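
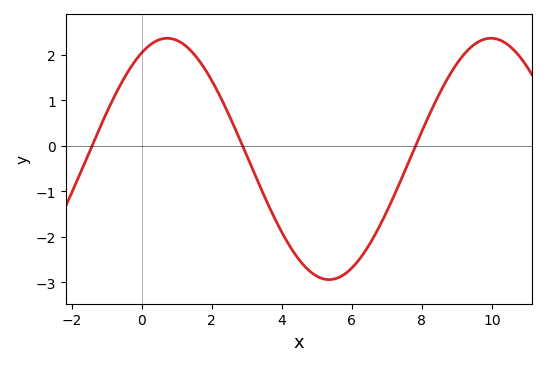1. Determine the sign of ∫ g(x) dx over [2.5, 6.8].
negative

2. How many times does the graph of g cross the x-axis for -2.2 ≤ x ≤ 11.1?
3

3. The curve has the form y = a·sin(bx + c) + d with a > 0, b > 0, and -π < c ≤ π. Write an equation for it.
y = 2.65sin(0.68x + 1.1) - 0.29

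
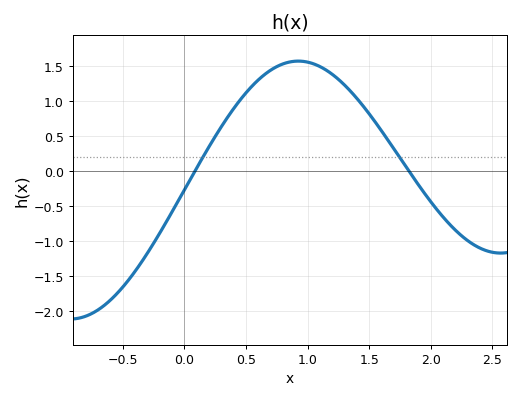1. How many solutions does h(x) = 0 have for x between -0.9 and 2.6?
2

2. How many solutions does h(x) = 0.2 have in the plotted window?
2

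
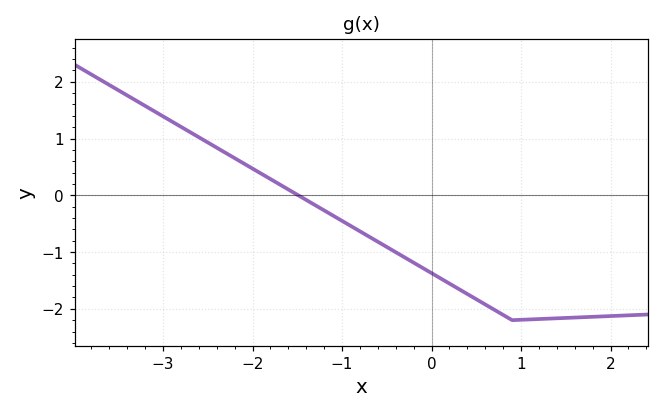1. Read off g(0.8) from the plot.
-2.1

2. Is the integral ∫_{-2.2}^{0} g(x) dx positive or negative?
negative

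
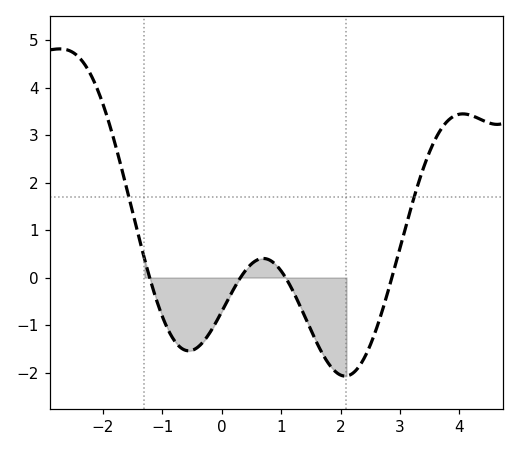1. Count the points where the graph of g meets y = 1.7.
2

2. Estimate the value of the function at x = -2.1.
3.99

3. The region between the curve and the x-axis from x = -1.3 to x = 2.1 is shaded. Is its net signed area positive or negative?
negative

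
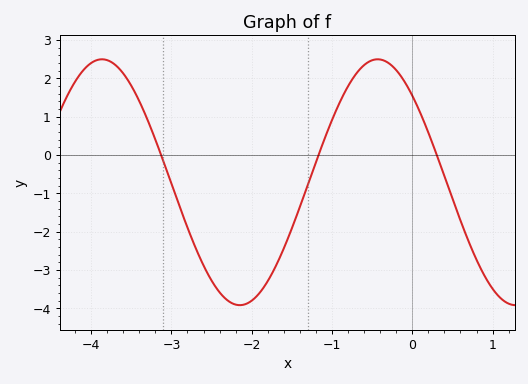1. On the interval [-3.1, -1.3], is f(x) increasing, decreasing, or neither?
neither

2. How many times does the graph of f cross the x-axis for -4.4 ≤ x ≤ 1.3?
3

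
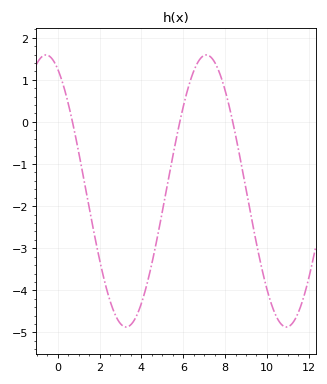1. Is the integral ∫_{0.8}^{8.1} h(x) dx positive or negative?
negative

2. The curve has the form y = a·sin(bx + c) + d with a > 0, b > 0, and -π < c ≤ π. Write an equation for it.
y = 3.23sin(0.82x + 2.03) - 1.64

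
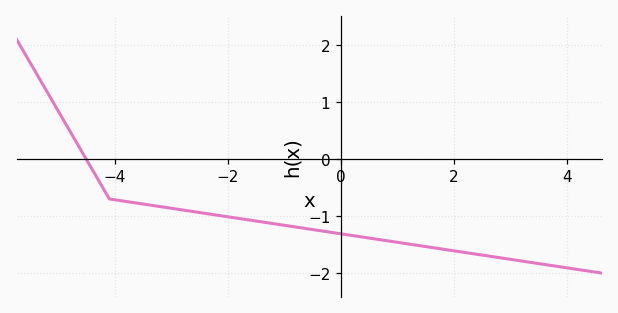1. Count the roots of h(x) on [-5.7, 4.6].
1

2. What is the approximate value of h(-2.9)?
-0.9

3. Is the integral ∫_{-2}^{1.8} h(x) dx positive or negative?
negative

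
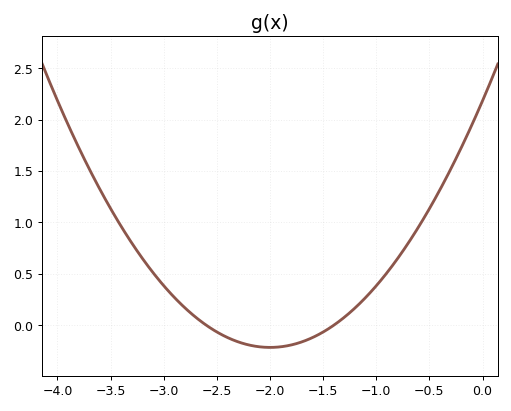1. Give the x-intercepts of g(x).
-2.6, -1.4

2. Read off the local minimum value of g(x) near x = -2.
-0.216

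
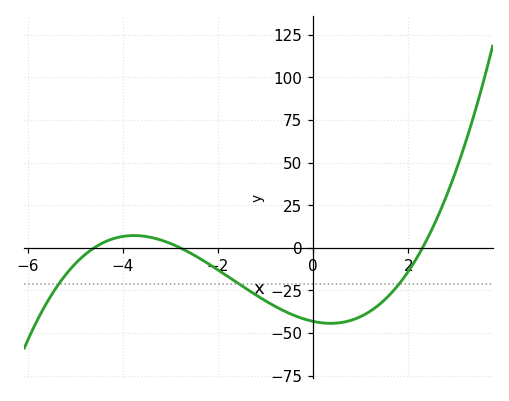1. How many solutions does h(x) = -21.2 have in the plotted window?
3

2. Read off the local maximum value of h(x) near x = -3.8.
7.14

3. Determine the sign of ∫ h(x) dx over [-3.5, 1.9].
negative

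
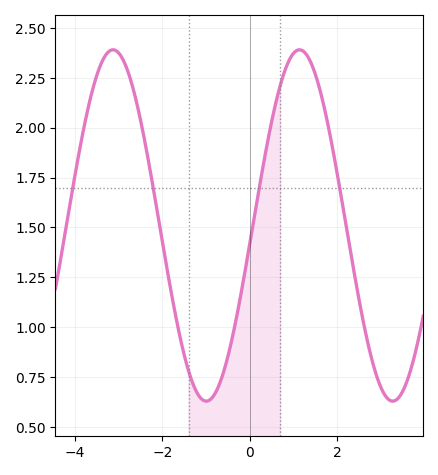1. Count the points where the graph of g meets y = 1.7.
4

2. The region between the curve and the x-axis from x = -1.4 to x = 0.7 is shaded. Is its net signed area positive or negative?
positive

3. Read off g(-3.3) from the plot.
2.35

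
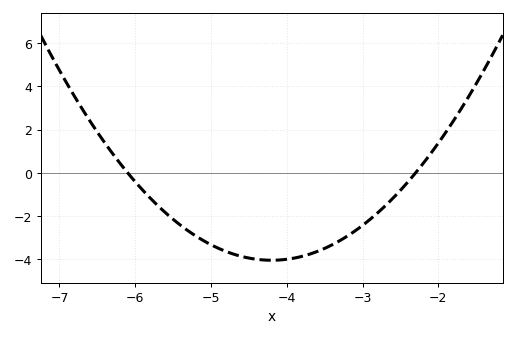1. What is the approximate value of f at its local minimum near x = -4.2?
-4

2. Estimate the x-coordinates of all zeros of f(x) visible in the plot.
-6.1, -2.3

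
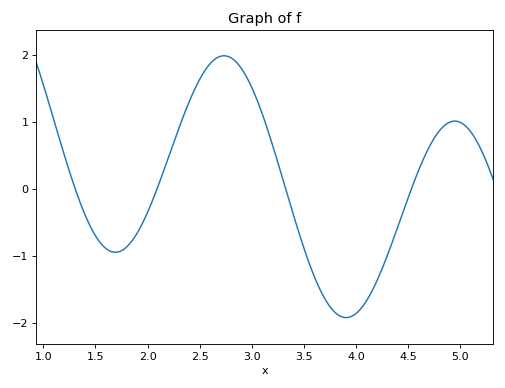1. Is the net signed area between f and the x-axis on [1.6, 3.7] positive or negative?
positive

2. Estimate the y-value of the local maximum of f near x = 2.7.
2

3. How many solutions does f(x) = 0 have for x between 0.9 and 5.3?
4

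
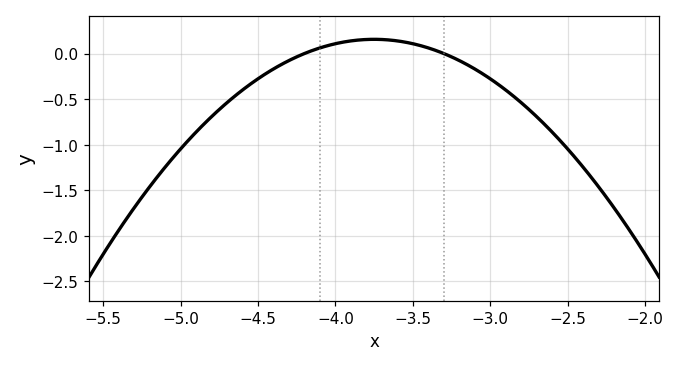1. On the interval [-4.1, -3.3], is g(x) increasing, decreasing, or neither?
neither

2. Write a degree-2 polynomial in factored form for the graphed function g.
y = -0.77(x + 4.2)(x + 3.3)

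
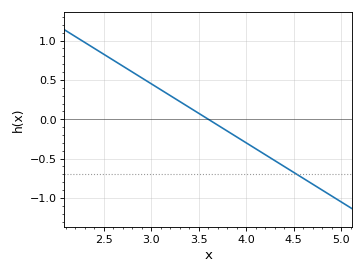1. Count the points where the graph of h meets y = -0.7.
1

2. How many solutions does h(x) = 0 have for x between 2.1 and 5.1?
1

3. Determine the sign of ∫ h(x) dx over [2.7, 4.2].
positive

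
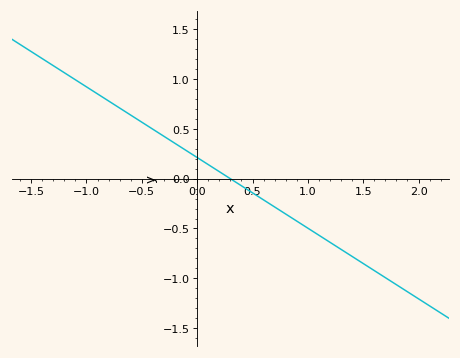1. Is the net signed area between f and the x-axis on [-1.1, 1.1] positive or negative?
positive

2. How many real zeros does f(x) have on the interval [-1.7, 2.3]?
1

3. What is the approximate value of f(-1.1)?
1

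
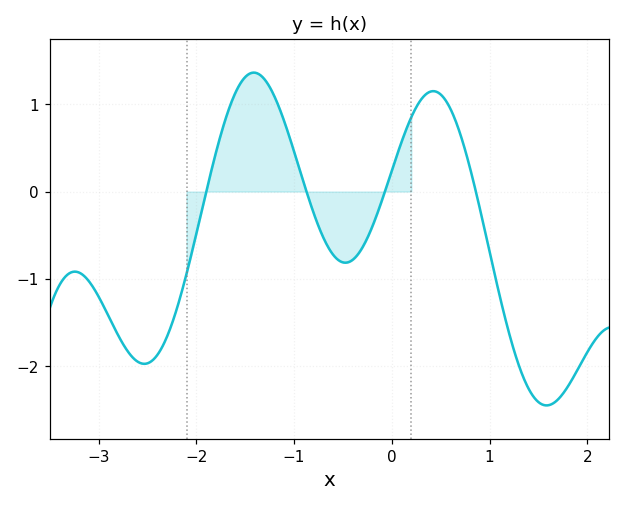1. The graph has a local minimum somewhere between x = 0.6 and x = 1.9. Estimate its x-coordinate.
1.58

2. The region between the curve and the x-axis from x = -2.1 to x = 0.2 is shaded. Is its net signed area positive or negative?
positive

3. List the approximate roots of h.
-1.9, -0.872, -0.07, 0.86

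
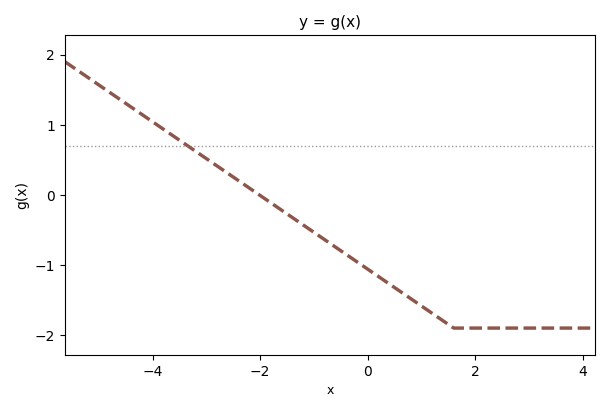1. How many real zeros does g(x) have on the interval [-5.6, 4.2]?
1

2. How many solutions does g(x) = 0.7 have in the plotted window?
1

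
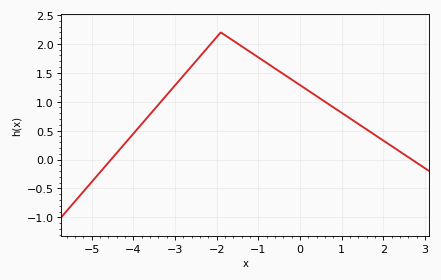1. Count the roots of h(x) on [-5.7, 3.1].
2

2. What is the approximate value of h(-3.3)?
1.05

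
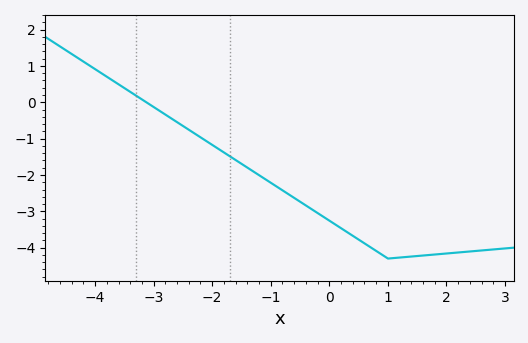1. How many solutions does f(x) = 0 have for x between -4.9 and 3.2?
1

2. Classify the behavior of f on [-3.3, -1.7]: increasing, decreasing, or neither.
decreasing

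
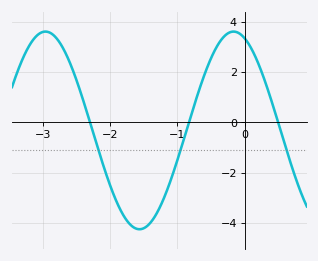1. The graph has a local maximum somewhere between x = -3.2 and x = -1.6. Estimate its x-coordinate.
-2.96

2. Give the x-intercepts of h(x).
-2.3, -0.827, 0.497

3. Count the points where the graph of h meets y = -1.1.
3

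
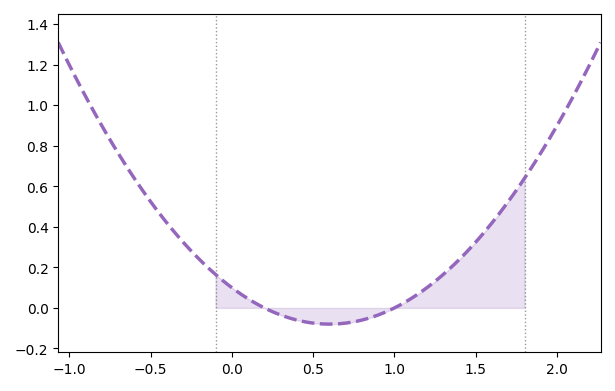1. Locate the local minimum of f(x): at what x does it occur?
0.6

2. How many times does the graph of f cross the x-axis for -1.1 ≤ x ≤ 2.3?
2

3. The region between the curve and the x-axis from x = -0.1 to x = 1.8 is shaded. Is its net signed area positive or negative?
positive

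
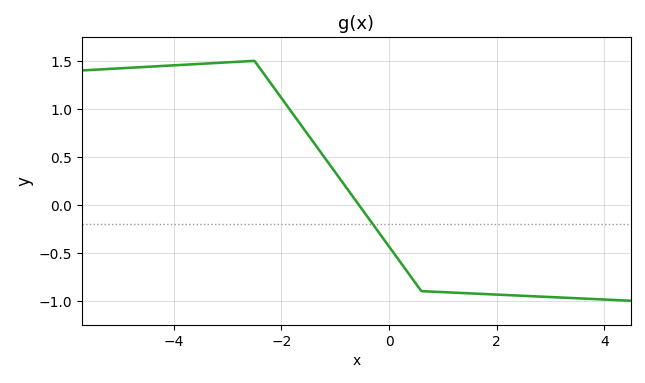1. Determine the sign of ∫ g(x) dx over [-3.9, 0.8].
positive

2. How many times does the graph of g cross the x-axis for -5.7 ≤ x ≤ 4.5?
1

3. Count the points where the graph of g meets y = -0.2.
1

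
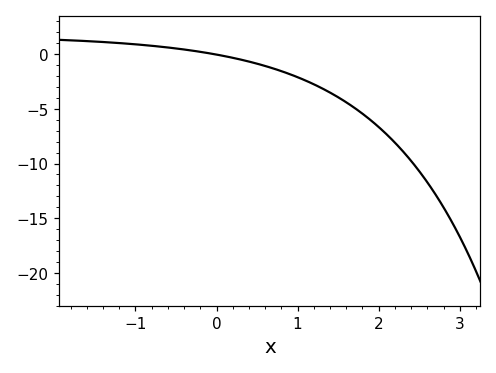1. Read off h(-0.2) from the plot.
0.221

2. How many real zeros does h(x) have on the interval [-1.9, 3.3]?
1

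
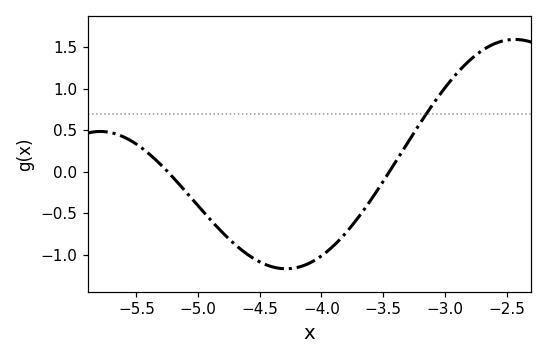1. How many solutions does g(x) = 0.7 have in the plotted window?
1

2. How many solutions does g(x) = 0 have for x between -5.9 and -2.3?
2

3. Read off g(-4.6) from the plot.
-0.997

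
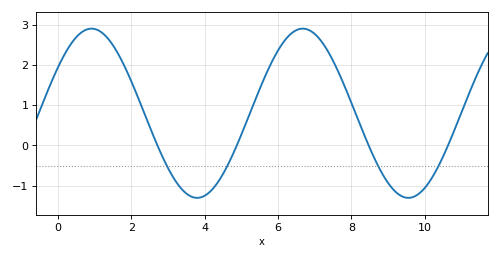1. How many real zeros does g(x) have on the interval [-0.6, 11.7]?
4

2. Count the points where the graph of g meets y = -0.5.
4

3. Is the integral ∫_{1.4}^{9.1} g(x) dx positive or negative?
positive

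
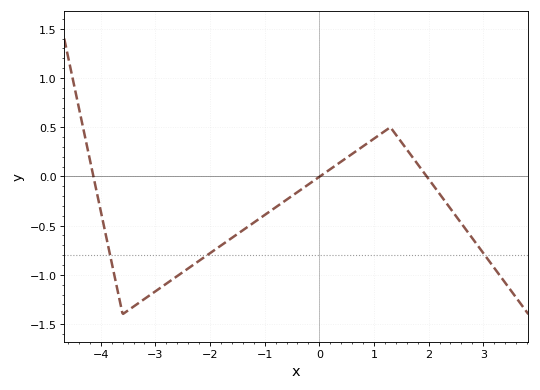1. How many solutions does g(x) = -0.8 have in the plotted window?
3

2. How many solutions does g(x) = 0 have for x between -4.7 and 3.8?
3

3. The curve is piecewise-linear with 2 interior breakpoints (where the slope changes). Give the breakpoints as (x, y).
(-3.6, -1.4); (1.3, 0.5)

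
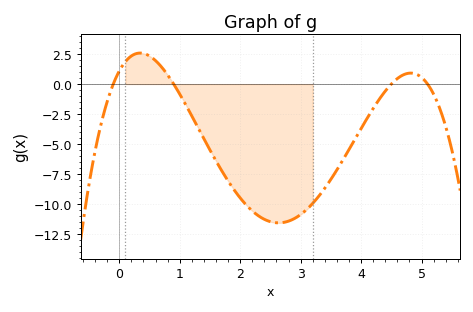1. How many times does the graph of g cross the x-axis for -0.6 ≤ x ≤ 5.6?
4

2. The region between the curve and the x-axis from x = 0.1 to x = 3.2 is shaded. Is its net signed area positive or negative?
negative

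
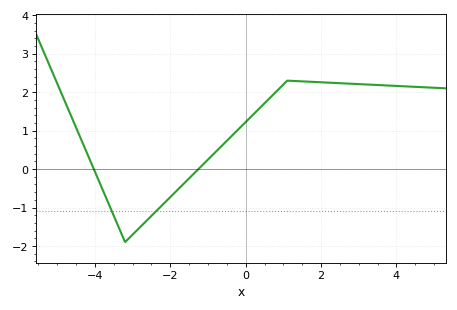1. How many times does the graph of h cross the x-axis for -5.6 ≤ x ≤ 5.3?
2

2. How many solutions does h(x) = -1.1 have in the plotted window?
2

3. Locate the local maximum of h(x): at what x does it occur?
1.1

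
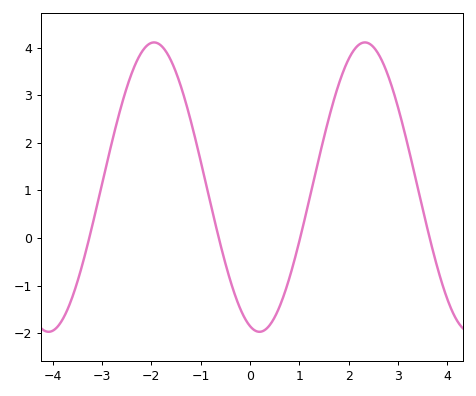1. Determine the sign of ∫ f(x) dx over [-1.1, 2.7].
positive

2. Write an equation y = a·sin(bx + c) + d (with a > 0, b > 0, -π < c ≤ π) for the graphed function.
y = 3.04sin(1.47x - 1.85) + 1.07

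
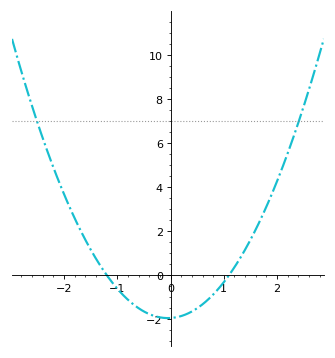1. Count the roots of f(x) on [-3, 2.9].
2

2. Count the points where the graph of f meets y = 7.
2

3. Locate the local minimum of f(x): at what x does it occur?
-0.05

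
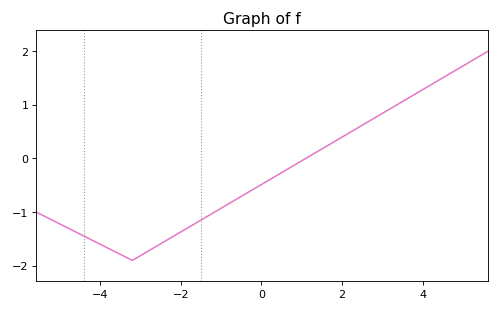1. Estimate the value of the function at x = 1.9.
0.355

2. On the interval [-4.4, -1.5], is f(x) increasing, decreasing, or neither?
neither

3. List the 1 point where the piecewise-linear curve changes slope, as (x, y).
(-3.2, -1.9)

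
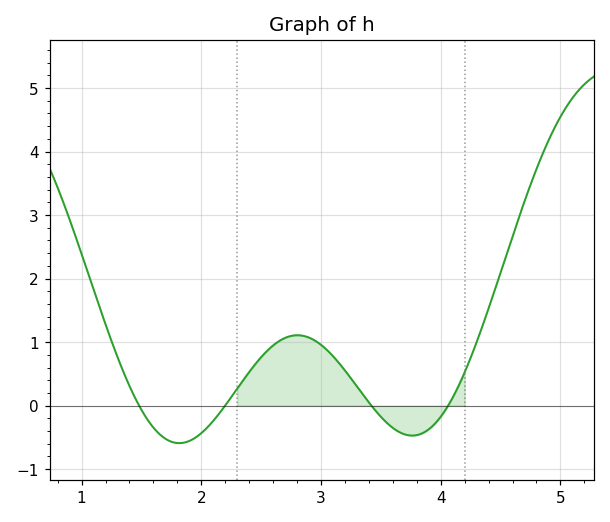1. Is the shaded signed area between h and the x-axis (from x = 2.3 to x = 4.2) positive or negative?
positive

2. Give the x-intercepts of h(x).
1.5, 2.2, 3.4, 4.1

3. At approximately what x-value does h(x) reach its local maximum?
2.8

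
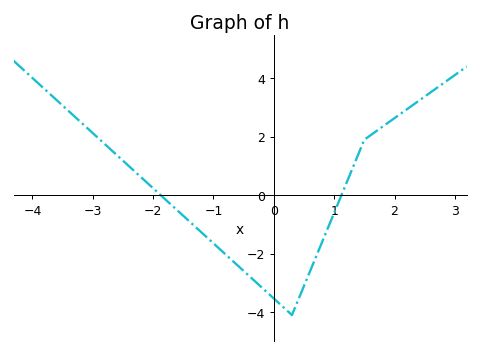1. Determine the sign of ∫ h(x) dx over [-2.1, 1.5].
negative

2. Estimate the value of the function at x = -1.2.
-1.2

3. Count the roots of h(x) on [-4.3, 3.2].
2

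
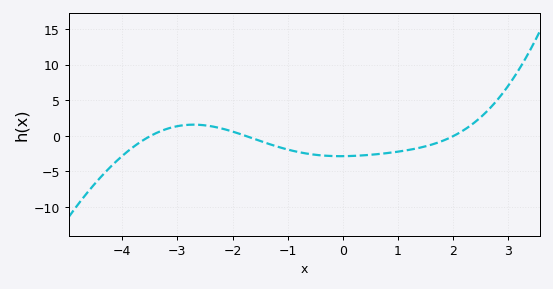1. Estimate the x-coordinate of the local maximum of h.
-2.8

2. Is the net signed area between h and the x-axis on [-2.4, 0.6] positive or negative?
negative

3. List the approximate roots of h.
-3.4, -1.8, 2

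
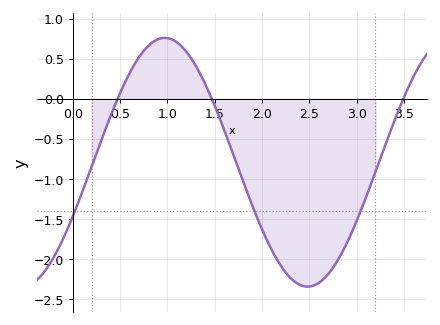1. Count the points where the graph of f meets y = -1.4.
3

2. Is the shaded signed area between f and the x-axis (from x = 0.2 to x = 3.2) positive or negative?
negative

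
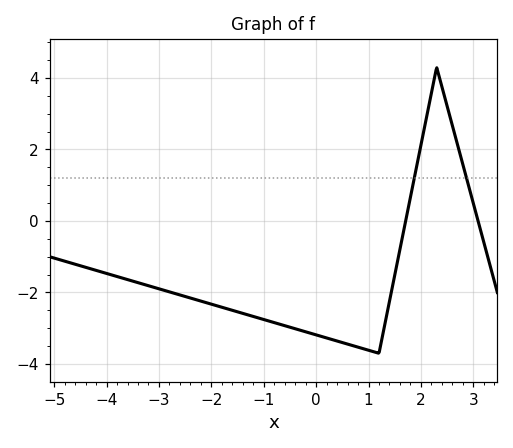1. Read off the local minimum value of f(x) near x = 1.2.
-3.7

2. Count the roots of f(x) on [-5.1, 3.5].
2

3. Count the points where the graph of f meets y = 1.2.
2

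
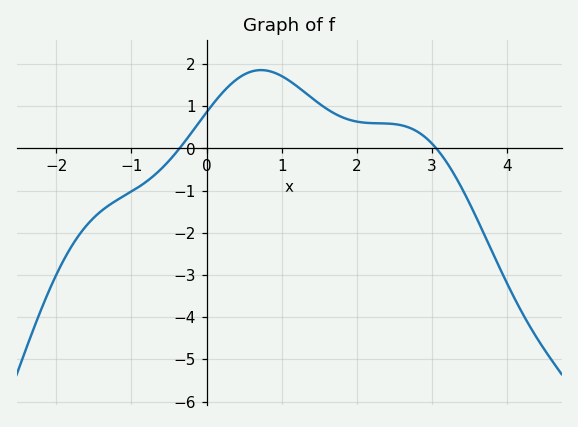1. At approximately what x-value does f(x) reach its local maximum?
0.724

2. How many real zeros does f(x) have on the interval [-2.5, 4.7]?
2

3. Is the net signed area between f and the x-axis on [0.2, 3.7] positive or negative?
positive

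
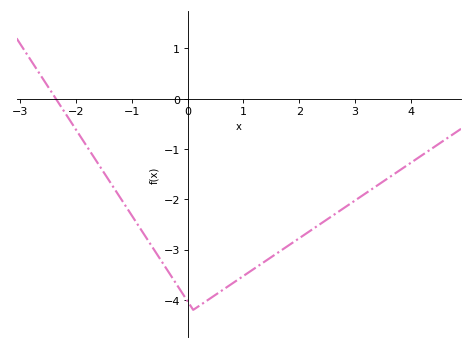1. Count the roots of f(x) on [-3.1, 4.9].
1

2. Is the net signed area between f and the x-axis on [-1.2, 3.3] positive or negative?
negative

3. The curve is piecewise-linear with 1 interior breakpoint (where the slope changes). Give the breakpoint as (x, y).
(0.1, -4.2)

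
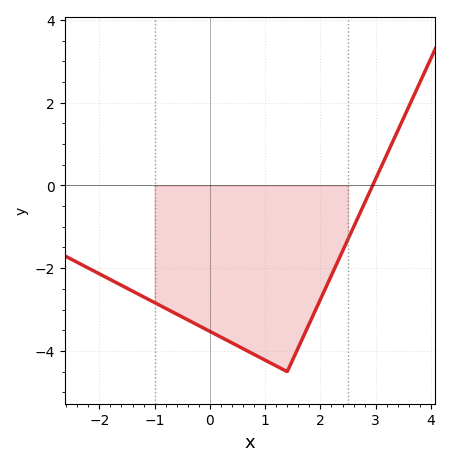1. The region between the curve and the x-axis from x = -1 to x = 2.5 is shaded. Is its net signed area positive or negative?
negative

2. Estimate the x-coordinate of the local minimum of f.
1.4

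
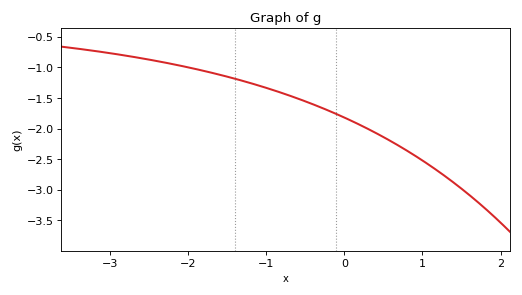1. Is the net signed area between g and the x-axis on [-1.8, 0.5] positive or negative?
negative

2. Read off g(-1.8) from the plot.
-1.06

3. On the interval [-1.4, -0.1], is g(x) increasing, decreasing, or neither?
decreasing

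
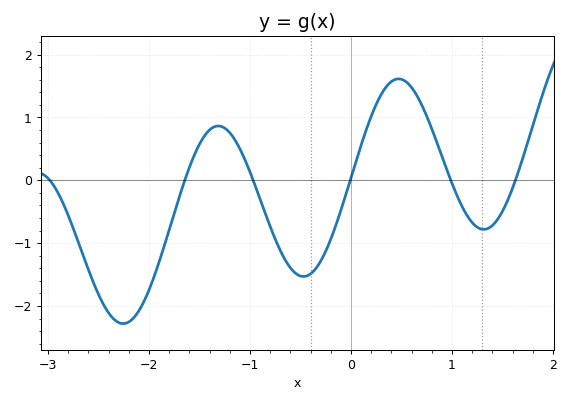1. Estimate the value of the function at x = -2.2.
-2.25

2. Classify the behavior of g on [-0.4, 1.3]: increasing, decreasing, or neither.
neither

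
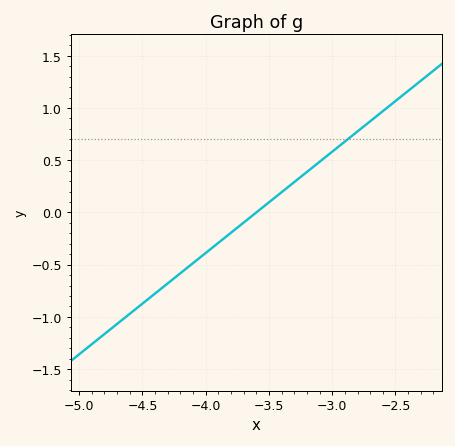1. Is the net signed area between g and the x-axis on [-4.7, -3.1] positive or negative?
negative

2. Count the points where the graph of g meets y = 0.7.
1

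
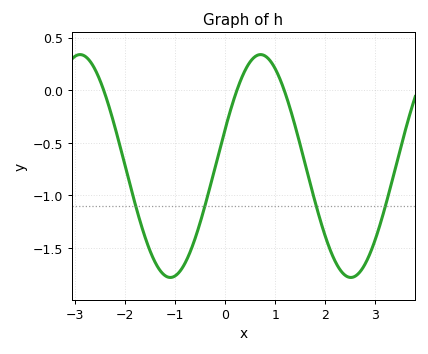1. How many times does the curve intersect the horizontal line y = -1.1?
4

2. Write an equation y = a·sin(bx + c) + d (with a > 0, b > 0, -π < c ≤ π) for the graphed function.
y = 1.06sin(1.7x + 0.34) - 0.72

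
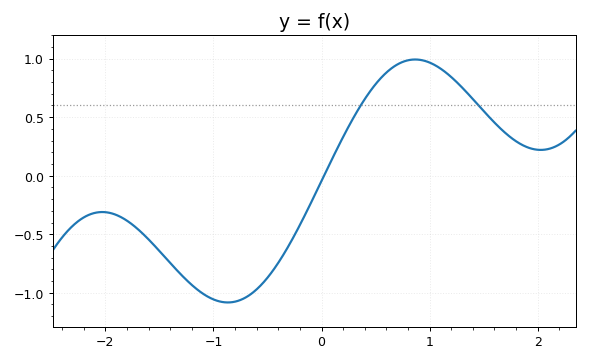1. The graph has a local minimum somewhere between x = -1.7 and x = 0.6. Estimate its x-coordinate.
-0.866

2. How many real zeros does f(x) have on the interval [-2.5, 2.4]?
1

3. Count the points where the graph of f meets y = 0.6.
2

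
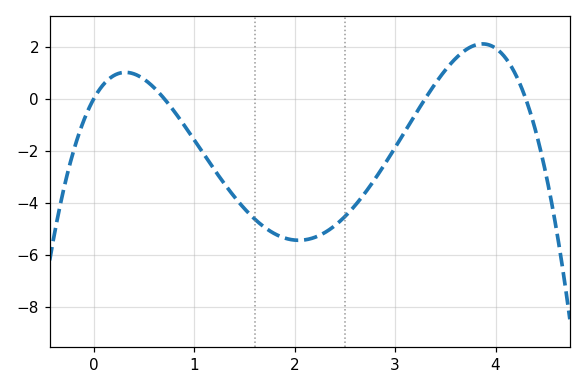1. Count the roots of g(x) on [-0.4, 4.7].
4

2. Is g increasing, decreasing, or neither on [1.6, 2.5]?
neither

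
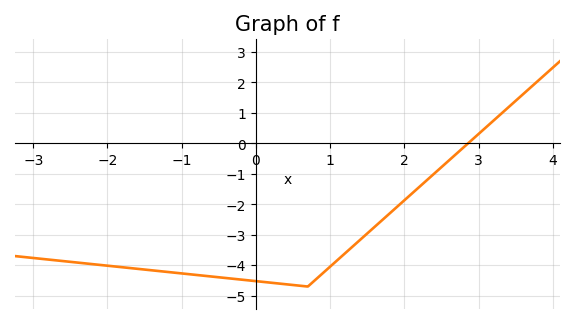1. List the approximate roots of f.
2.9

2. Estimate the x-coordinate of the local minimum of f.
0.7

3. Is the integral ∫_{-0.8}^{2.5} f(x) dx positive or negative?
negative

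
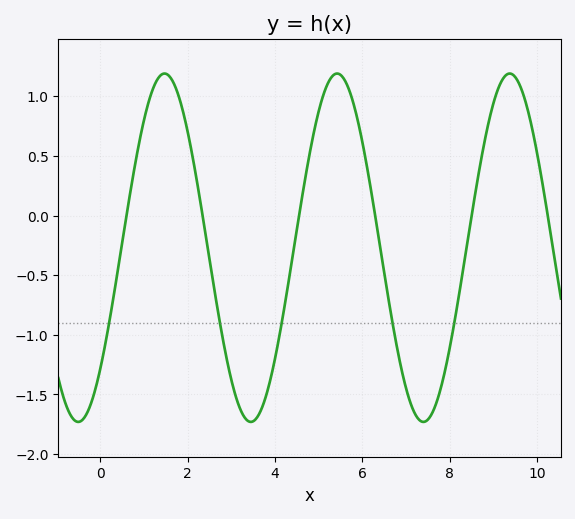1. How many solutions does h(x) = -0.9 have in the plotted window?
5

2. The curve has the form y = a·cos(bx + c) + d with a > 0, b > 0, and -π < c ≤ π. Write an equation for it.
y = 1.46cos(1.6x - 2.3) - 0.27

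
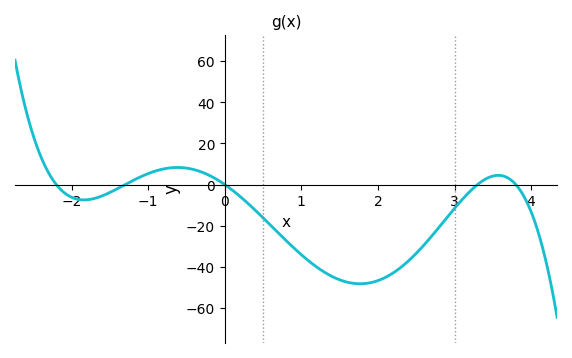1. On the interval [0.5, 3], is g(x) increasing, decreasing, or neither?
neither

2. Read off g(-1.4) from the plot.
-2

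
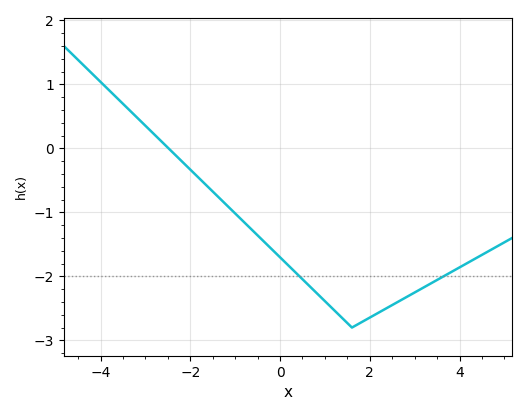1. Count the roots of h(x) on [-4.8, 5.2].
1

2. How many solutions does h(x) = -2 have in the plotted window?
2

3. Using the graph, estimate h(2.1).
-2.6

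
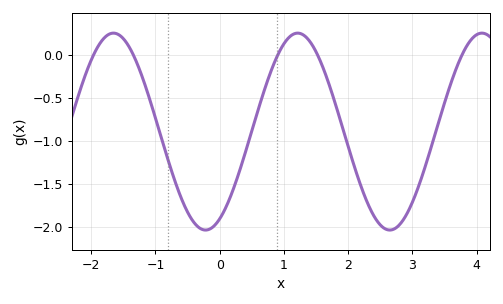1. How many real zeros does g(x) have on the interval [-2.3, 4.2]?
5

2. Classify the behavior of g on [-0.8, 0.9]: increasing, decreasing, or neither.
neither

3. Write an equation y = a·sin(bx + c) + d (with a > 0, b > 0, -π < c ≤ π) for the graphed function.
y = 1.15sin(2.19x - 1.09) - 0.89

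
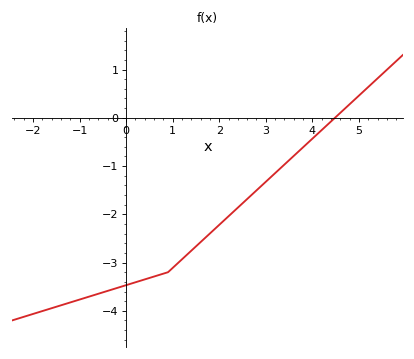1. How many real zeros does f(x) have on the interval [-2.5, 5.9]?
1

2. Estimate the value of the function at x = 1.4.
-2.75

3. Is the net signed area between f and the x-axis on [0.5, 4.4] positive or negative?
negative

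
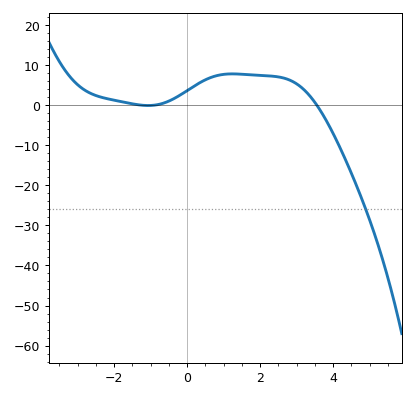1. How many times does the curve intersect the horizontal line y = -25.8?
1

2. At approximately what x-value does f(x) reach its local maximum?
1.2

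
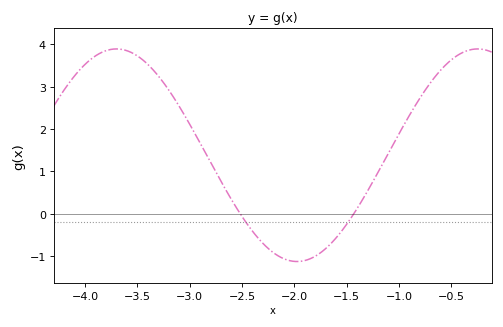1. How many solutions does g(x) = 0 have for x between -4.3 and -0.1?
2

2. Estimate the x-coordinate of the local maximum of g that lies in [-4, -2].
-3.7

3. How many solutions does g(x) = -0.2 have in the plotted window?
2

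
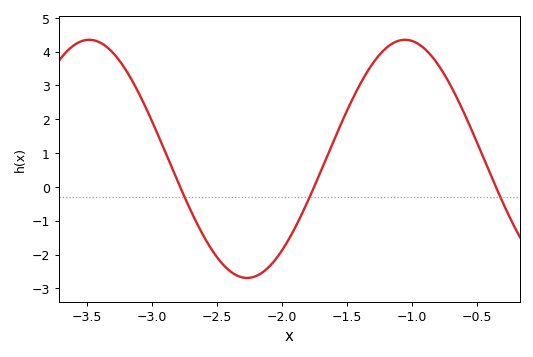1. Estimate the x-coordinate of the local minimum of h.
-2.27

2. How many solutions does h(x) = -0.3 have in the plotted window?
3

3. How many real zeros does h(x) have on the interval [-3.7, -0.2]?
3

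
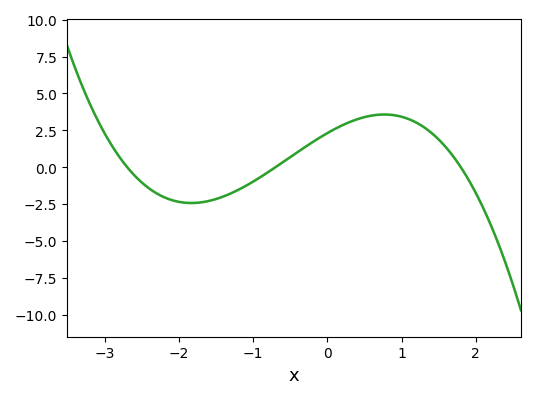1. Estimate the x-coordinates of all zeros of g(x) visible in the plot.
-2.7, -0.7, 1.8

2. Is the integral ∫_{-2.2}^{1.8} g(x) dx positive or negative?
positive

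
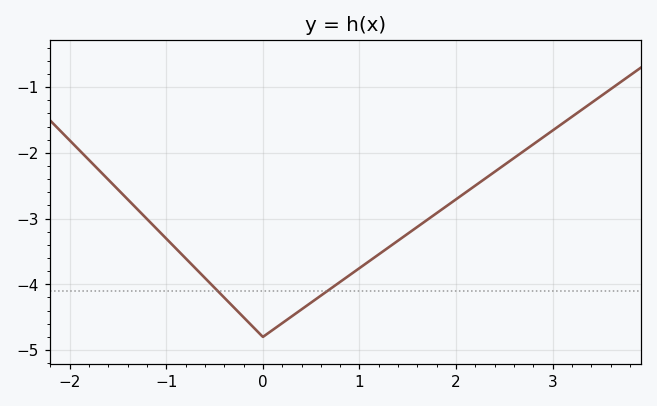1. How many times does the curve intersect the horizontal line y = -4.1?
2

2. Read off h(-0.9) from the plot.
-3.45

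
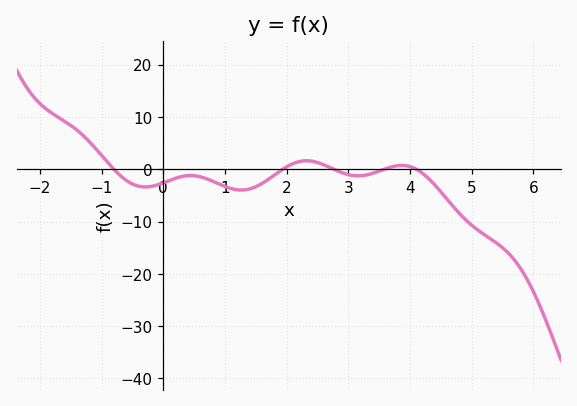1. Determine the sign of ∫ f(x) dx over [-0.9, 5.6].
negative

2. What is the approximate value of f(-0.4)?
-3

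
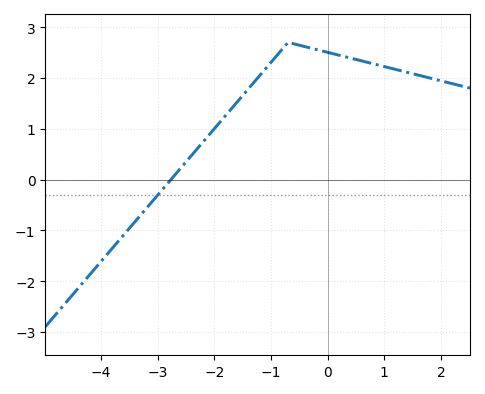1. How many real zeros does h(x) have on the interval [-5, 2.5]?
1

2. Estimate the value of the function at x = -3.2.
-0.6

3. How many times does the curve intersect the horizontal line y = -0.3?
1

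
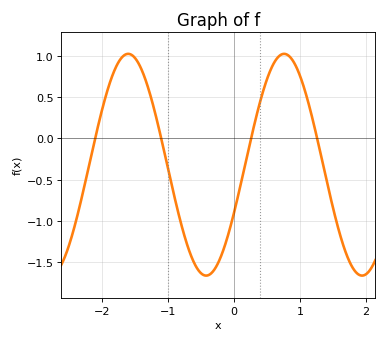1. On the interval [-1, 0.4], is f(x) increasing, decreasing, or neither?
neither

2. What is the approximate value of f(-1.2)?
0.329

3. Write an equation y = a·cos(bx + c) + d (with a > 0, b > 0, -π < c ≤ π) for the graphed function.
y = 1.35cos(2.66x - 2.02) - 0.32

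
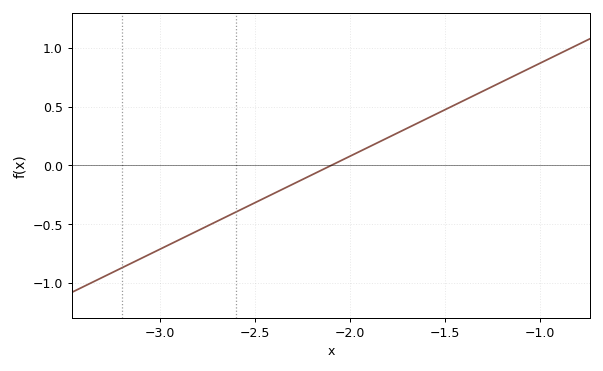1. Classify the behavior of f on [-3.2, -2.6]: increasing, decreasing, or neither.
increasing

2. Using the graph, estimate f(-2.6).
-0.395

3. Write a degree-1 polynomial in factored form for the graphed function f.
y = 0.79(x + 2.1)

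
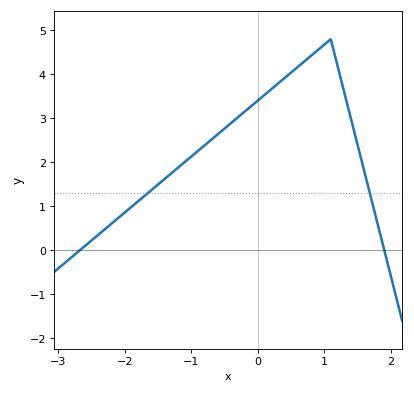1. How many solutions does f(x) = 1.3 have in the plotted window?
2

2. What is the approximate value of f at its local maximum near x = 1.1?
4.8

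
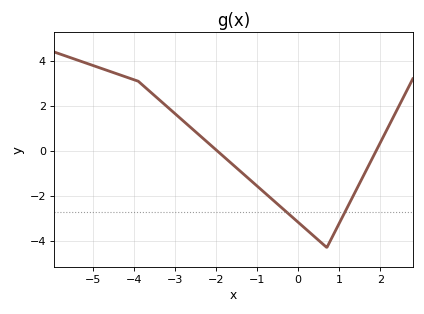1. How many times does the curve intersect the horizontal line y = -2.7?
2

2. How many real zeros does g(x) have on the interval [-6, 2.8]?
2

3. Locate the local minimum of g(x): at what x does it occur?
0.6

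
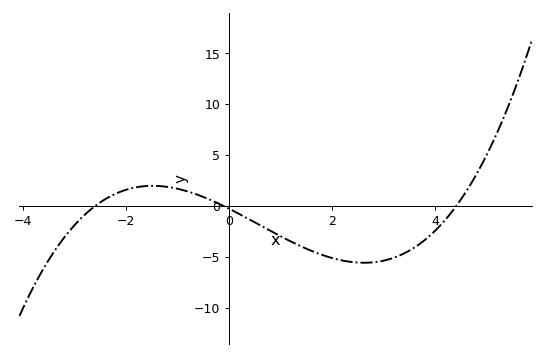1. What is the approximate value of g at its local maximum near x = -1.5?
2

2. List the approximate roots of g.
-2.6, -0.2, 4.4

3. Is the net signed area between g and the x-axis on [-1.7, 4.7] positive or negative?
negative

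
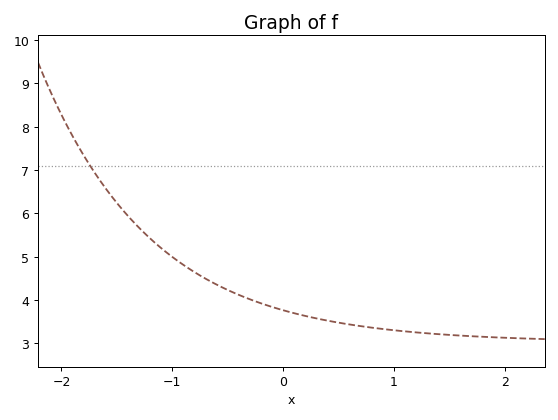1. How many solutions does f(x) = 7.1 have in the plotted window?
1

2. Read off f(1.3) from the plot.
3.2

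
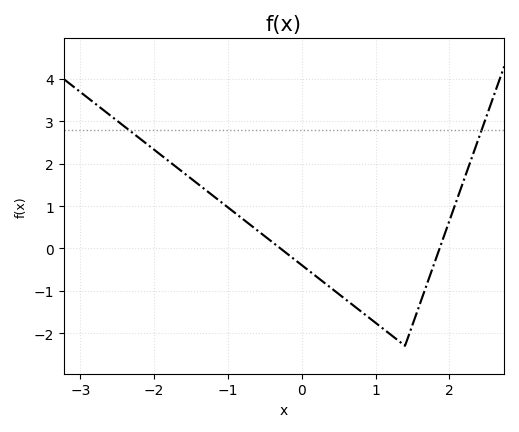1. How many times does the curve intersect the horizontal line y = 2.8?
2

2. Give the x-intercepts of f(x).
-0.288, 1.87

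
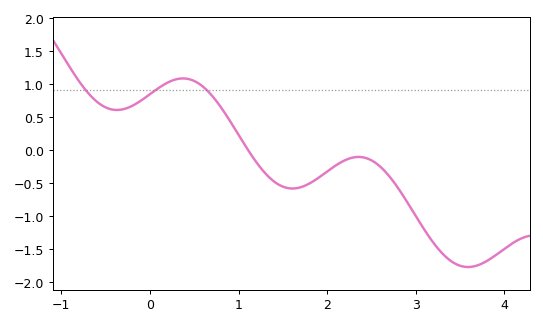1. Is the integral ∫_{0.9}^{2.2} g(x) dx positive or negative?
negative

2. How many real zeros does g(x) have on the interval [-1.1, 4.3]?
1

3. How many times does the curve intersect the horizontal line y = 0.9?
3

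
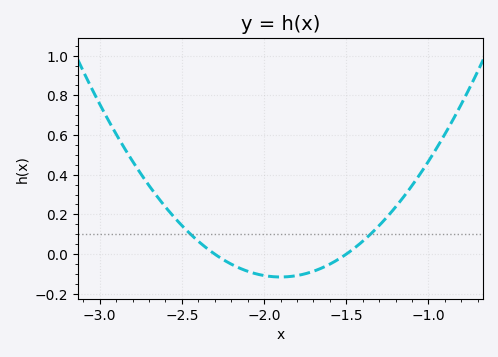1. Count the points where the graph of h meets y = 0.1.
2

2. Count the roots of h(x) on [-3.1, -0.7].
2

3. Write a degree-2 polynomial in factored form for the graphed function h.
y = 0.72(x + 2.3)(x + 1.5)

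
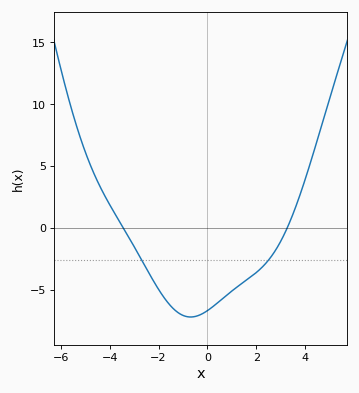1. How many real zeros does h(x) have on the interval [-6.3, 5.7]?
2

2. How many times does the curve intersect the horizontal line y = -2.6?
2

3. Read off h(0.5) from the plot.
-5.92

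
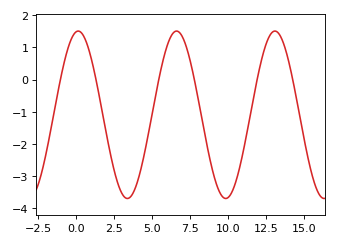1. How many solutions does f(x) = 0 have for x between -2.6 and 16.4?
6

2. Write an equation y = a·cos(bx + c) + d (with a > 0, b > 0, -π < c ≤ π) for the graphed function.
y = 2.6cos(0.97x - 0.14) - 1.09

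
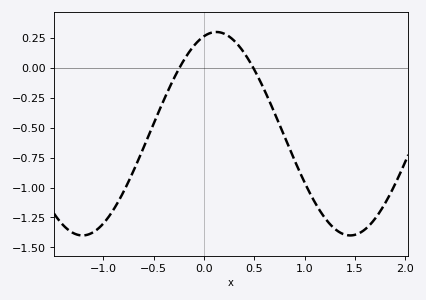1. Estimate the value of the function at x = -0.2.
0.065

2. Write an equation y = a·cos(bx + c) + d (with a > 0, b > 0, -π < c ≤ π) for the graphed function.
y = 0.85cos(2.36x - 0.29) - 0.55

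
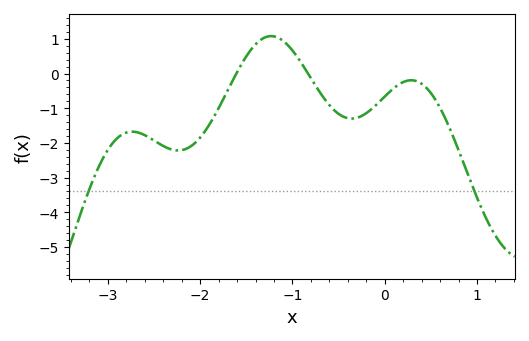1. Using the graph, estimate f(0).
-0.7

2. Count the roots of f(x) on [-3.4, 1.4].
2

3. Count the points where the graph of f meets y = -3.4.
2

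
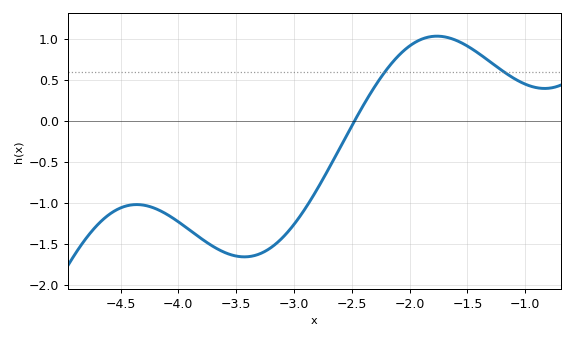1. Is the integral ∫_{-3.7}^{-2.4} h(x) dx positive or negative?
negative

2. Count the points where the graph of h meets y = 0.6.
2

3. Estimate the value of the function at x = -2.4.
0.2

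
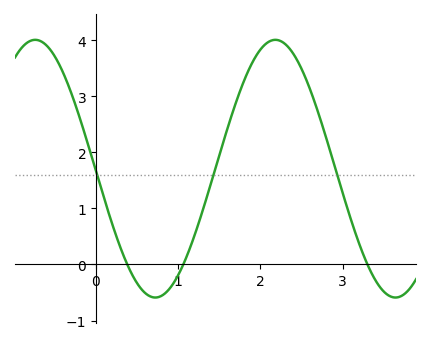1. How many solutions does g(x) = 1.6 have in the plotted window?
3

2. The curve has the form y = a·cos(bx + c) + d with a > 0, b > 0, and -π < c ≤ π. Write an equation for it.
y = 2.3cos(2.1x + 1.6) + 1.71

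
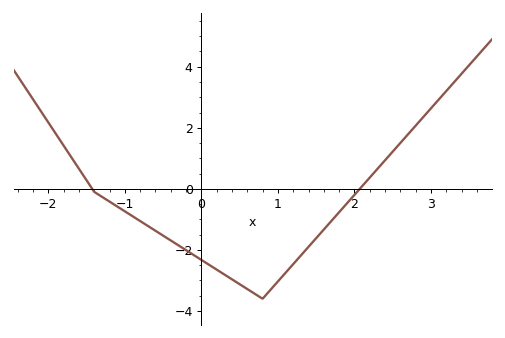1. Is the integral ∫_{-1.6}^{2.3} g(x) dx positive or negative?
negative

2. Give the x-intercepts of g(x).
-1.4, 2.1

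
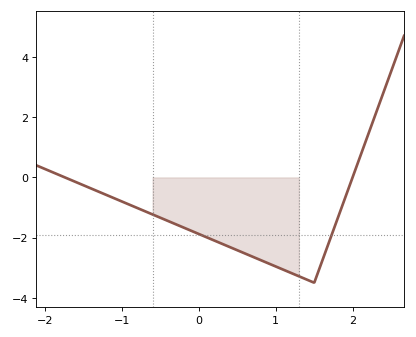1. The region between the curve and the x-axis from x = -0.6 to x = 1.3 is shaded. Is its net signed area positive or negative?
negative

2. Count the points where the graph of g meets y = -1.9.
2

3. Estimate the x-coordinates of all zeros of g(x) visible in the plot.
-1.7, 2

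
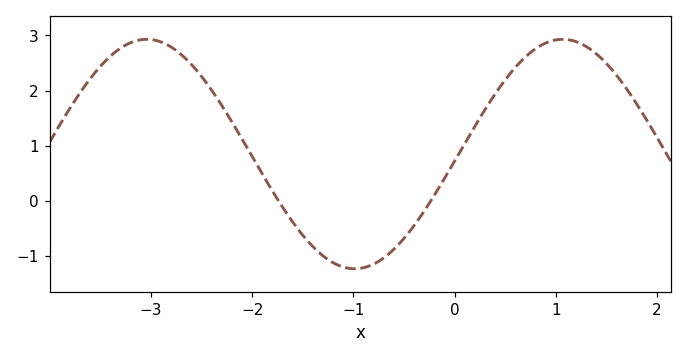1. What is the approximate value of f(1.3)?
2.8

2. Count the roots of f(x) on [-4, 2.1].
2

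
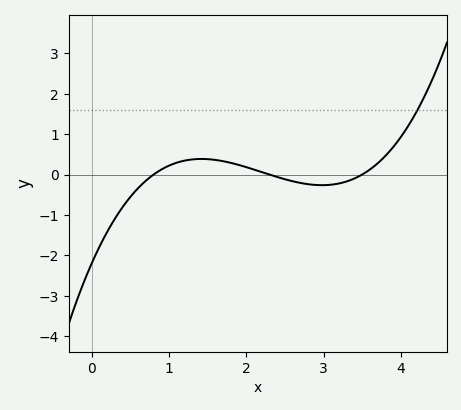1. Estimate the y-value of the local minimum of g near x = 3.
-0.3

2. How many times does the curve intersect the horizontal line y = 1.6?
1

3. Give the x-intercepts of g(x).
0.8, 2.3, 3.5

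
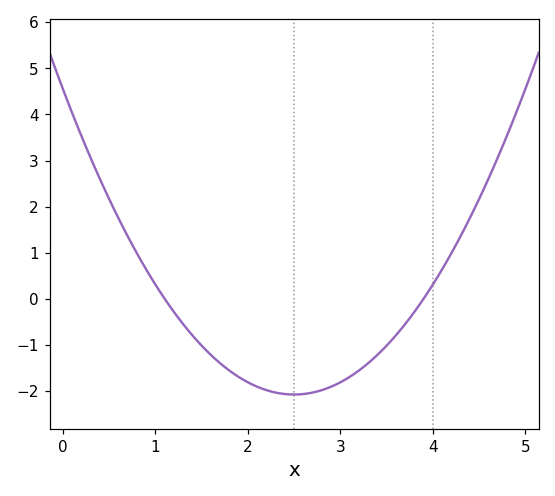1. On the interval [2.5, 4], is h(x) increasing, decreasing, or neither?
increasing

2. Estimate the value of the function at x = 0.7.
1.36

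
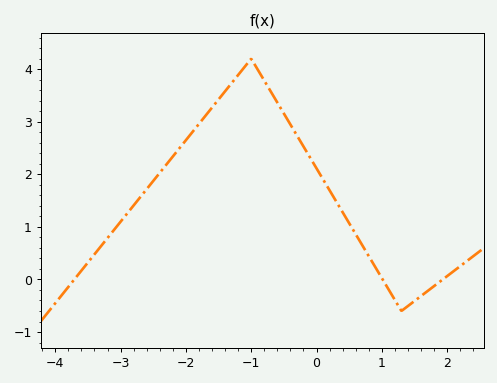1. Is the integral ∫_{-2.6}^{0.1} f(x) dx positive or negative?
positive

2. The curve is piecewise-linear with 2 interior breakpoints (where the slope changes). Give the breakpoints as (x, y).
(-1, 4.2); (1.3, -0.6)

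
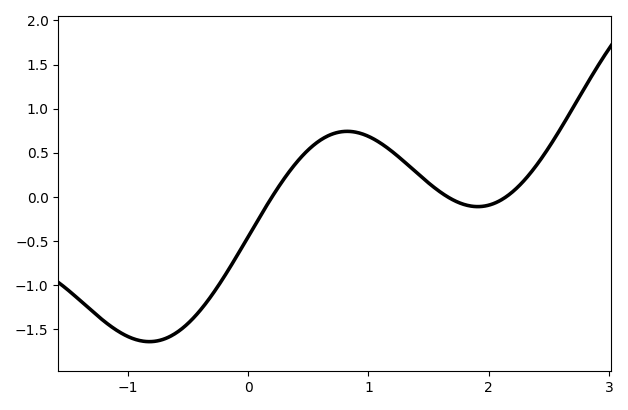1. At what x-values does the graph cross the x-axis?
0.2, 1.7, 2.1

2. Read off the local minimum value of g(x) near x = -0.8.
-1.65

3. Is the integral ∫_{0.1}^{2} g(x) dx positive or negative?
positive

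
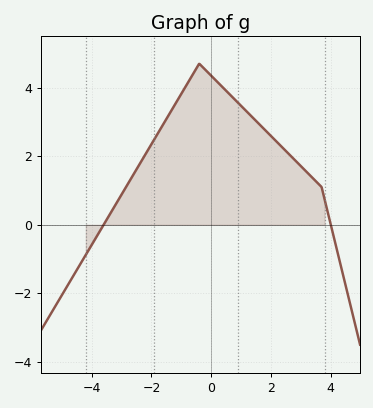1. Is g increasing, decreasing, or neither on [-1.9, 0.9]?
neither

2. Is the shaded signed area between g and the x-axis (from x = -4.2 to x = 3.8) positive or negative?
positive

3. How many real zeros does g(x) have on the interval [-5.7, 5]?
2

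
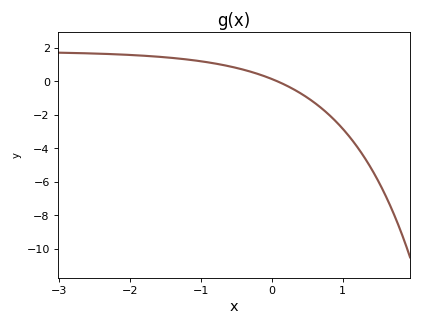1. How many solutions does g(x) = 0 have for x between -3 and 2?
1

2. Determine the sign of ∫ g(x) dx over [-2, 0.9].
positive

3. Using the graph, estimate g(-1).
1.2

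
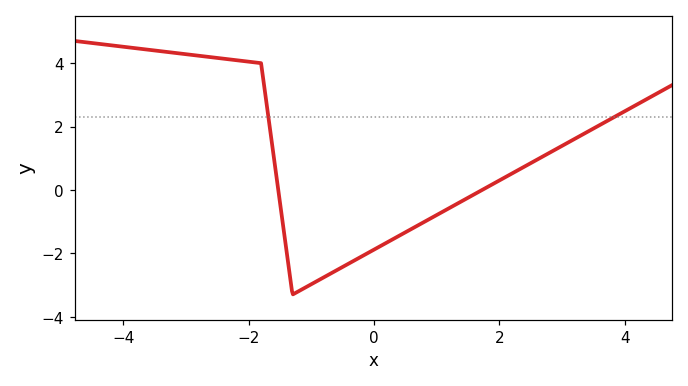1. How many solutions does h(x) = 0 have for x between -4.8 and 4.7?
2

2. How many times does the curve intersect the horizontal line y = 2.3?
2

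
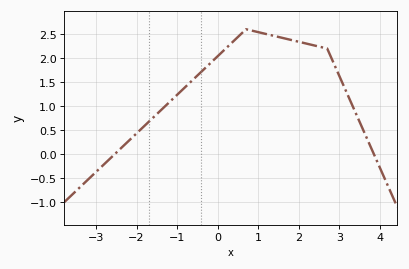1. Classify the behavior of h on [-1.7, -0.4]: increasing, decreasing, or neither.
increasing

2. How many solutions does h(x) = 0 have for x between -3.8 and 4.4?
2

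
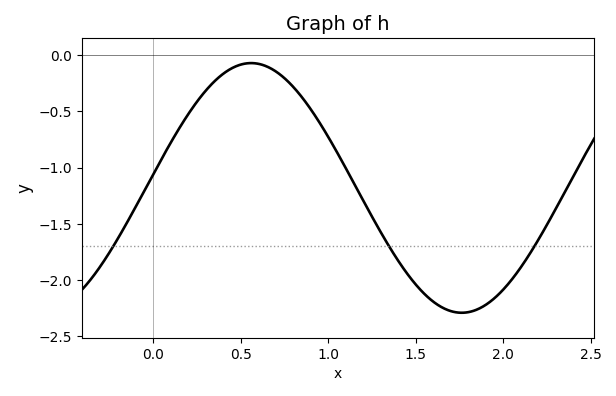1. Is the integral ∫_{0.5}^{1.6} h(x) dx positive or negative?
negative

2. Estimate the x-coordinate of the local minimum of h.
1.75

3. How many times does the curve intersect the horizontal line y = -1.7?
3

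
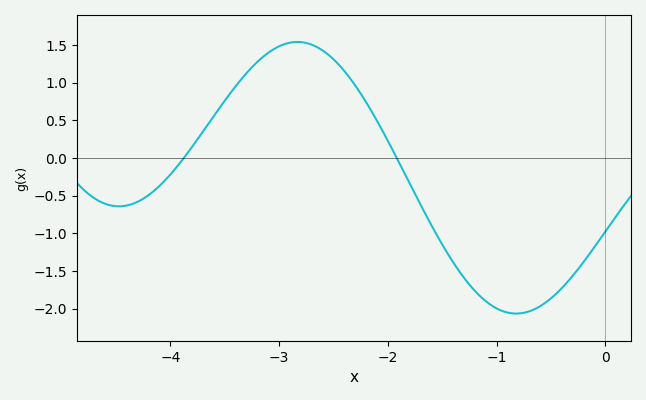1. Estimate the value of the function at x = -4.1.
-0.35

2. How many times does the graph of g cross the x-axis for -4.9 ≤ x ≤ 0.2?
2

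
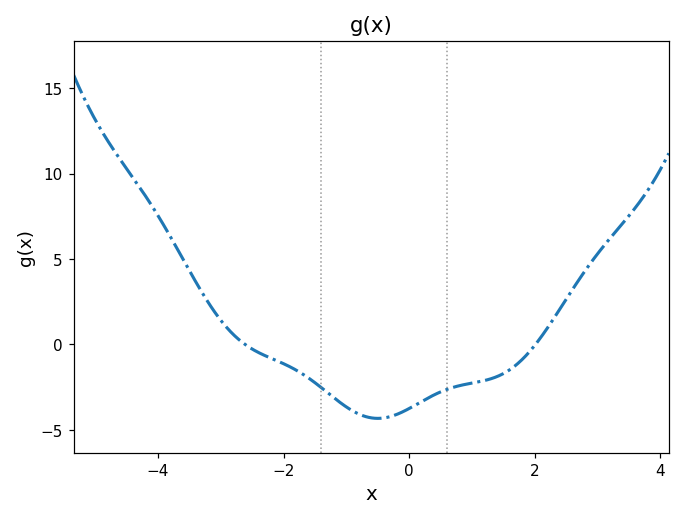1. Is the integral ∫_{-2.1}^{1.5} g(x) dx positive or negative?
negative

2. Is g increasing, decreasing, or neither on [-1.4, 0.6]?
neither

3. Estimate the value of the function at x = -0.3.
-4.22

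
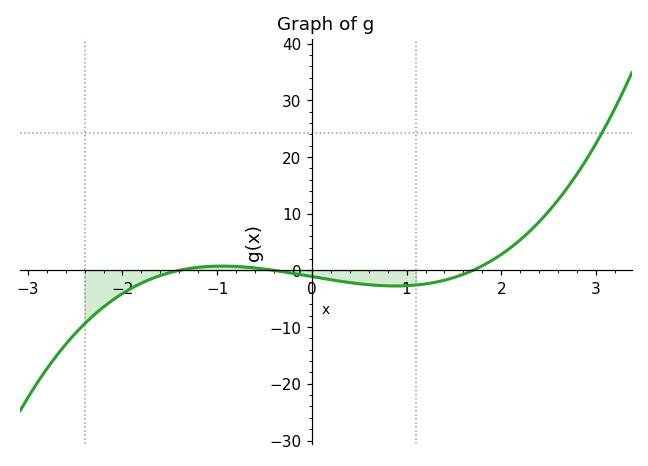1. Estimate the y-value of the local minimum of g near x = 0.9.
-2.75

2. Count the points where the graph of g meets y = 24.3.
1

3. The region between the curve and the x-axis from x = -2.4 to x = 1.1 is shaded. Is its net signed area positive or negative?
negative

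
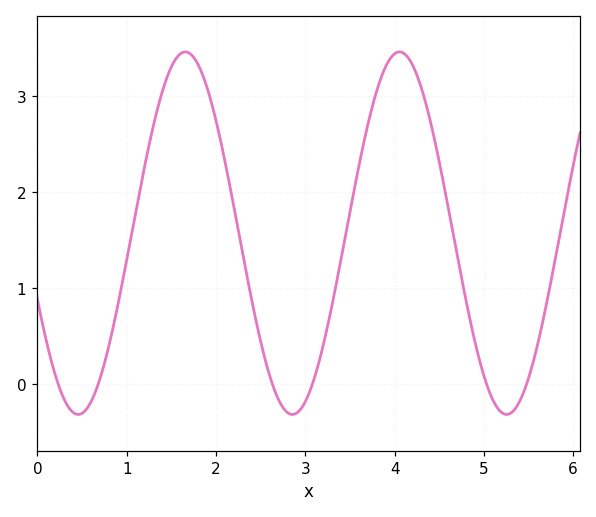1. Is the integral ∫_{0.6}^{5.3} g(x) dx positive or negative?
positive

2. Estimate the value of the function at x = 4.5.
2.3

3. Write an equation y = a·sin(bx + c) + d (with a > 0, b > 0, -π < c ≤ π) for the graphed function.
y = 1.89sin(2.6x - 2.8) + 1.57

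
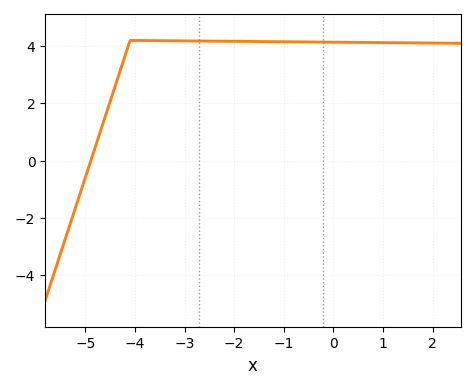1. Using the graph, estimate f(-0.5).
4.15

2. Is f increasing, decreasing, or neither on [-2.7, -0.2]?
decreasing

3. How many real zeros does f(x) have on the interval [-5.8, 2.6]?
1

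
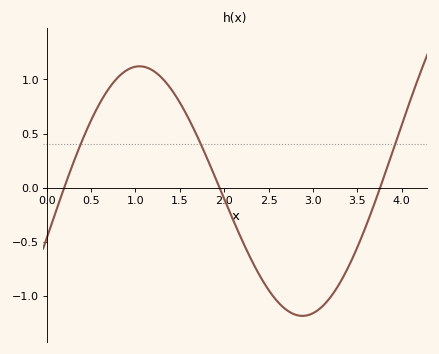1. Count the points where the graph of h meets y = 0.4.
3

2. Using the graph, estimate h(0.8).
1.02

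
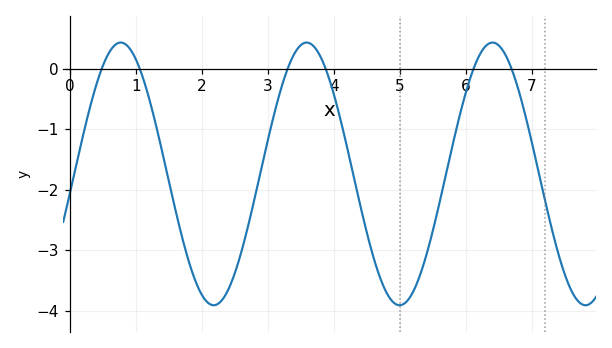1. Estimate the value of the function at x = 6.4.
0.43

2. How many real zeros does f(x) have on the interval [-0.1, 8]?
6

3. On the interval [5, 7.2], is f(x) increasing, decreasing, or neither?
neither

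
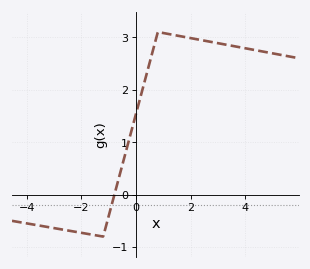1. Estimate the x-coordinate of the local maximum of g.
0.801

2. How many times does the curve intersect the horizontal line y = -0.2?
1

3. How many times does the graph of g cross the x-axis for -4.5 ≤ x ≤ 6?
1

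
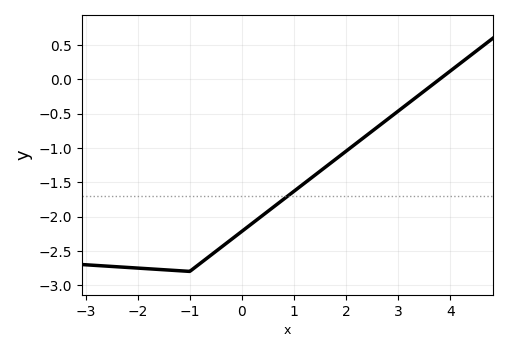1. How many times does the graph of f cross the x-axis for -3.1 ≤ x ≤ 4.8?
1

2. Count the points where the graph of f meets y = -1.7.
1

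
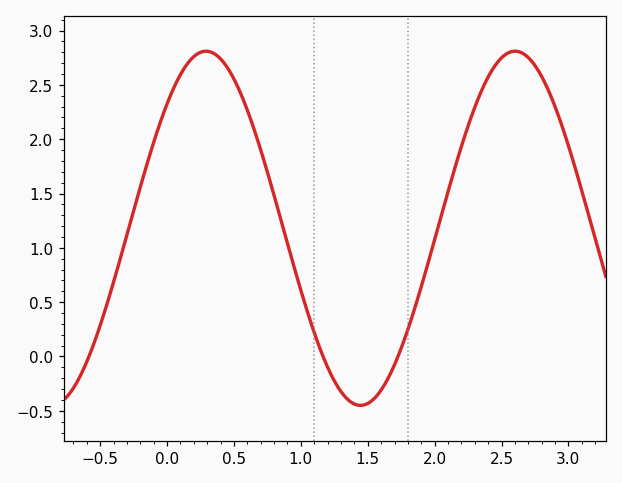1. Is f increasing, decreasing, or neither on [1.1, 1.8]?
neither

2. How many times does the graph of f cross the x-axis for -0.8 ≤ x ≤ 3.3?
3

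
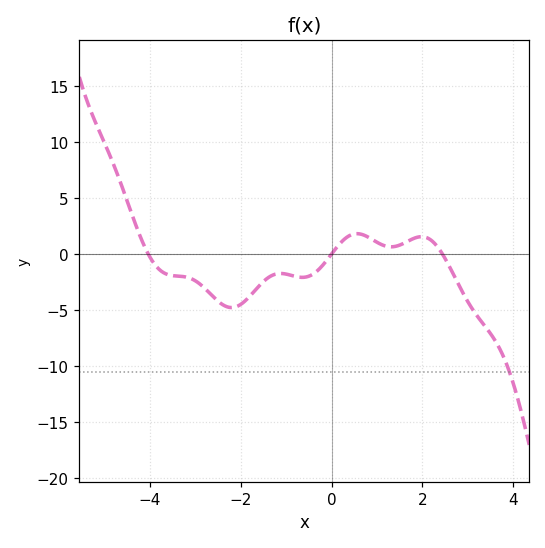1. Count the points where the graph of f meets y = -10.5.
1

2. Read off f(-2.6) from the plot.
-4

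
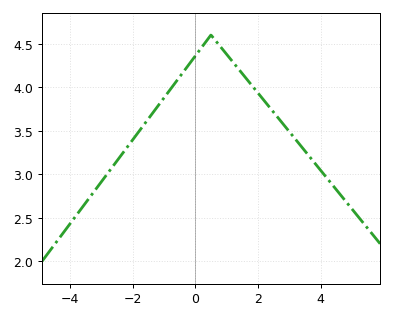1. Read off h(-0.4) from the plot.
4.15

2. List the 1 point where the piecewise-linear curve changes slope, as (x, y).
(0.5, 4.6)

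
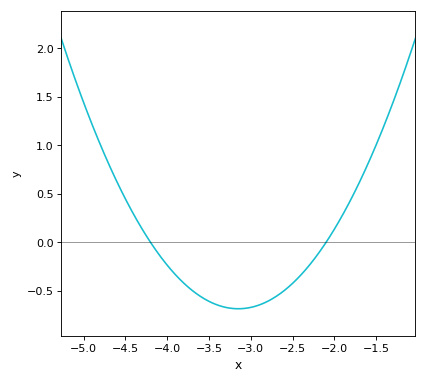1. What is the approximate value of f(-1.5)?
1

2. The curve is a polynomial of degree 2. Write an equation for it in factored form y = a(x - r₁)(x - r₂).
y = 0.62(x + 4.2)(x + 2.1)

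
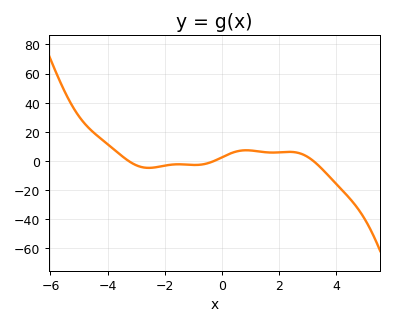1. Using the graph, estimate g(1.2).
6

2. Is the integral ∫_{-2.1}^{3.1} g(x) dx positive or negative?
positive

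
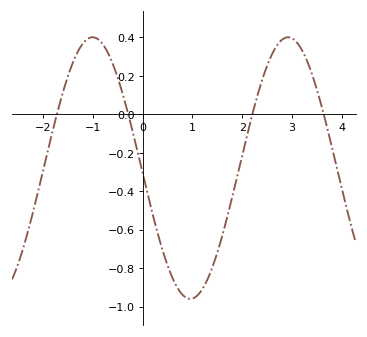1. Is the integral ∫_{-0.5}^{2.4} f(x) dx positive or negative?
negative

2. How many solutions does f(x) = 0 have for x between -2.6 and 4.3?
4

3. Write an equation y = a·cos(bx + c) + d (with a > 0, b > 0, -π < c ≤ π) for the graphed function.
y = 0.68cos(1.6x + 1.61) - 0.28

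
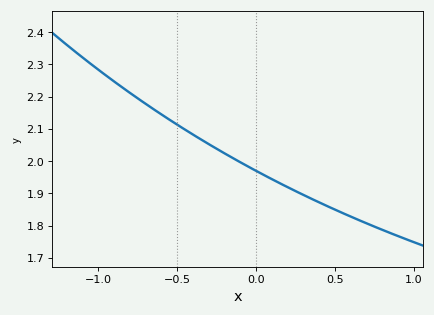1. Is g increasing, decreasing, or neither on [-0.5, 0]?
decreasing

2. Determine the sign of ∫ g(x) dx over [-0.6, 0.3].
positive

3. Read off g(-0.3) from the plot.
2.05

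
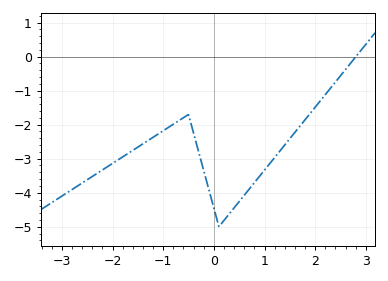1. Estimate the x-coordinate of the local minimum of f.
0.1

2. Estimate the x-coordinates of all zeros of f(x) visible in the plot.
2.8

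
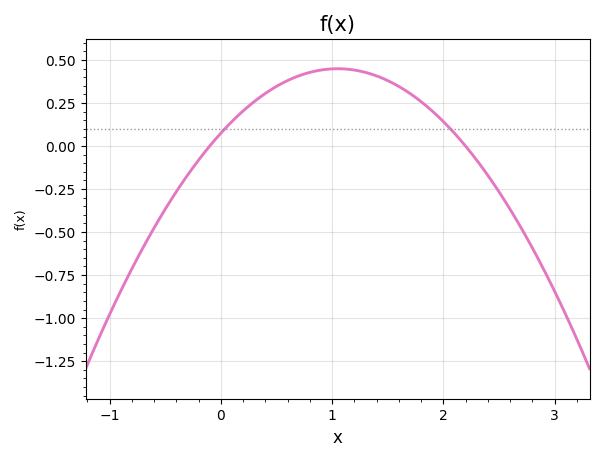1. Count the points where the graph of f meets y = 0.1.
2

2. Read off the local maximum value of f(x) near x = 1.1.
0.44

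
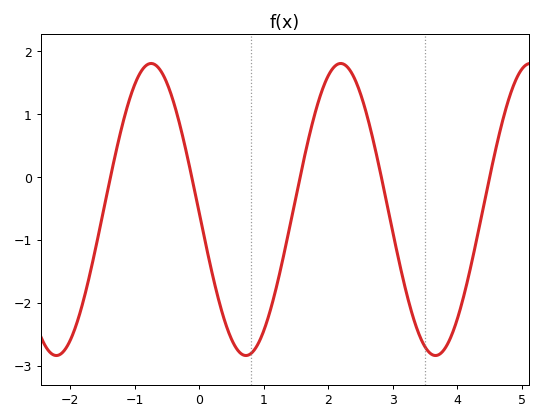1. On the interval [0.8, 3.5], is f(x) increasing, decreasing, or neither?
neither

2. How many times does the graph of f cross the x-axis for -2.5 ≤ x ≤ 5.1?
5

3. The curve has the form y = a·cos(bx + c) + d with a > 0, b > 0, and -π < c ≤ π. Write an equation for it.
y = 2.32cos(2.1x + 1.6) - 0.52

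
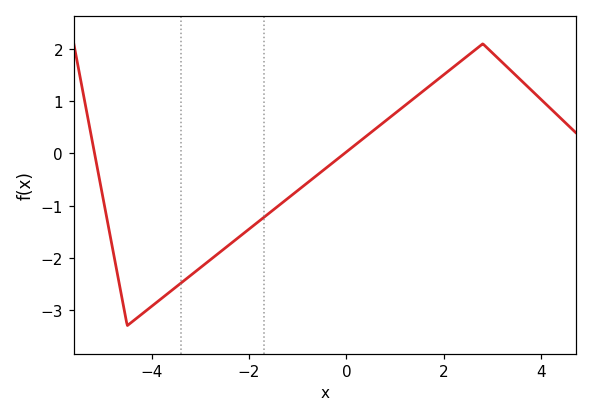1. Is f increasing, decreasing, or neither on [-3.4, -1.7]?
increasing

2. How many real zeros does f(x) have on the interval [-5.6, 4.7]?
2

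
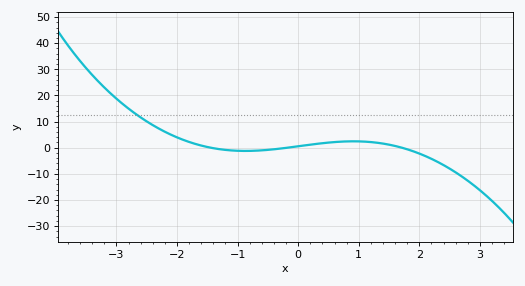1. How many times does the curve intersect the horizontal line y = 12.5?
1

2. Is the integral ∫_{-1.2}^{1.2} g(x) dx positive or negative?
positive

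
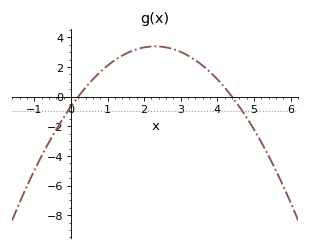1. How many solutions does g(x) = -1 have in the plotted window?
2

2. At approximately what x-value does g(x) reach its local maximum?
2.4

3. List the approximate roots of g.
0.2, 4.4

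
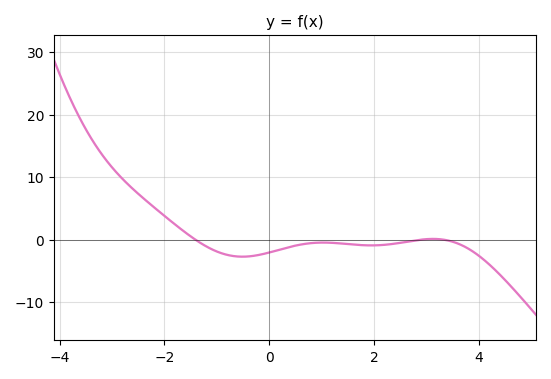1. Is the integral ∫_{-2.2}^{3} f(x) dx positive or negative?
negative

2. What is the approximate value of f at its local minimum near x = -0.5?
-3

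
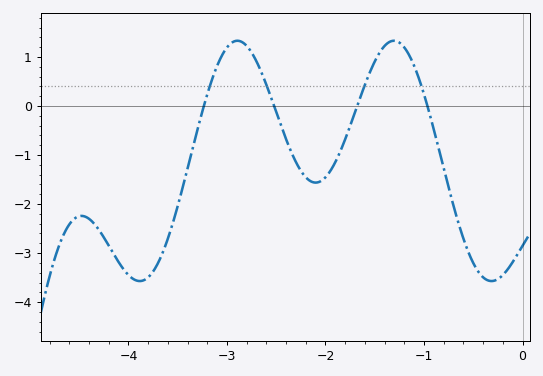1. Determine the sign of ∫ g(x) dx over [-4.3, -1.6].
negative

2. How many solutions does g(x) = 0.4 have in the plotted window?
4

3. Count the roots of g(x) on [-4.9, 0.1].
4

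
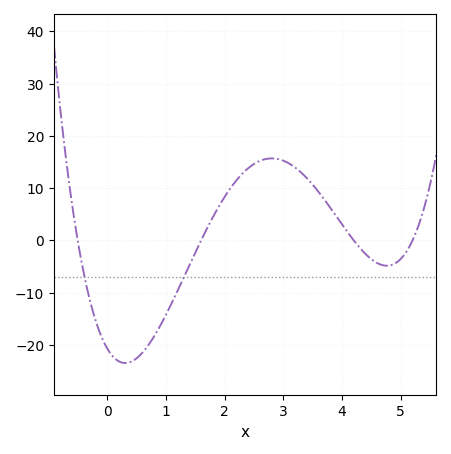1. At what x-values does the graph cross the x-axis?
-0.5, 1.6, 4.2, 5.2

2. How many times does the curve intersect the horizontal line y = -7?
2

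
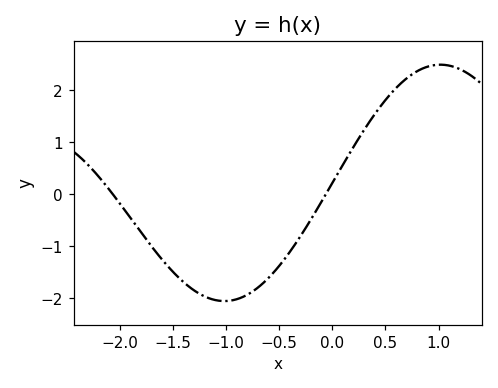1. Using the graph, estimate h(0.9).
2.46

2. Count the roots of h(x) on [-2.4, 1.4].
2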